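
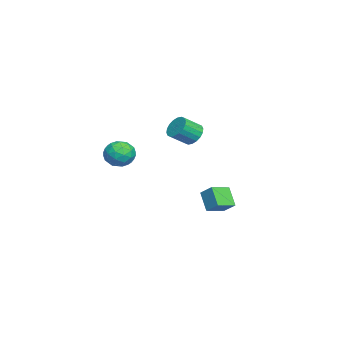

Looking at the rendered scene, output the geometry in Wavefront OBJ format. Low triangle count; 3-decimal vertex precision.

v 0.623 2.844 -2.754
v 1.104 3.542 -2.101
v -0.278 3.746 -3.054
v 0.203 4.444 -2.402
v 1.437 3.296 -3.838
v 1.918 3.994 -3.186
v 0.536 4.198 -4.139
v 1.017 4.896 -3.486
v 3.57 -0.395 1.278
v 4.096 -0.726 2.033
v 3.864 -1.734 0.487
v 4.39 -2.065 1.242
v 3.42 -1.97 1.326
v 3.239 -1.143 1.815
v 4.721 -1.317 0.705
v 4.54 -0.49 1.194
v 4.808 -1.296 1.679
v 4.003 -1.699 2.062
v 3.957 -0.761 0.458
v 3.152 -1.164 0.841
v 3.808 -0.443 1.725
v 4.152 -2.017 0.795
v 3.583 -1.961 0.844
v 3.892 -2.155 1.288
v 3.304 -0.688 1.597
v 3.613 -0.883 2.041
v 3.215 -1.613 1.625
v 4.347 -1.577 0.479
v 4.656 -1.772 0.923
v 4.068 -0.305 1.232
v 4.377 -0.499 1.676
v 4.745 -0.847 0.895
v 4.535 -0.973 1.961
v 4.707 -1.76 1.496
v 4.902 -1.32 1.18
v 4.796 -0.834 1.468
v 4.062 -1.21 2.186
v 4.235 -1.997 1.721
v 3.665 -1.941 1.77
v 3.558 -1.455 2.058
v 4.48 -1.545 1.978
v 3.725 -0.463 0.799
v 3.898 -1.25 0.334
v 4.402 -1.005 0.462
v 4.295 -0.519 0.75
v 3.253 -0.7 1.024
v 3.425 -1.487 0.559
v 3.164 -1.626 1.052
v 3.058 -1.14 1.34
v 3.48 -0.915 0.542
v -3.948 1.849 0.261
v -3.458 2.456 0.598
v -2.821 1.498 1.396
v -3.312 0.891 1.059
v -3.757 2.45 0.83
v -3.12 1.492 1.628
v -4.093 2.326 0.95
v -3.457 1.368 1.747
v -4.401 2.107 0.932
v -3.765 1.149 1.73
v -4.62 1.837 0.782
v -3.983 0.879 1.58
v -4.705 1.569 0.529
v -4.068 0.611 1.327
v -4.64 1.357 0.223
v -4.004 0.399 1.02
v -4.439 1.242 -0.076
v -3.802 0.284 0.722
v -4.14 1.248 -0.308
v -3.503 0.29 0.49
v -3.803 1.372 -0.427
v -3.167 0.414 0.37
v -3.495 1.591 -0.41
v -2.859 0.633 0.388
v -3.277 1.861 -0.26
v -2.64 0.903 0.538
v -3.192 2.129 -0.007
v -2.555 1.171 0.791
v -3.256 2.341 0.3
v -2.62 1.383 1.097
f 2 4 1
f 5 2 1
f 1 4 3
f 3 5 1
f 2 8 4
f 6 2 5
f 6 8 2
f 4 8 3
f 7 5 3
f 3 8 7
f 7 6 5
f 8 6 7
f 9 46 25
f 46 20 49
f 25 49 14
f 46 49 25
f 9 25 21
f 25 14 26
f 21 26 10
f 25 26 21
f 9 21 30
f 21 10 31
f 30 31 16
f 21 31 30
f 9 30 42
f 30 16 45
f 42 45 19
f 30 45 42
f 9 42 46
f 42 19 50
f 46 50 20
f 42 50 46
f 10 26 37
f 26 14 40
f 37 40 18
f 26 40 37
f 14 49 27
f 49 20 48
f 27 48 13
f 49 48 27
f 20 50 47
f 50 19 43
f 47 43 11
f 50 43 47
f 19 45 44
f 45 16 32
f 44 32 15
f 45 32 44
f 16 31 36
f 31 10 33
f 36 33 17
f 31 33 36
f 12 38 24
f 38 18 39
f 24 39 13
f 38 39 24
f 12 24 22
f 24 13 23
f 22 23 11
f 24 23 22
f 12 22 29
f 22 11 28
f 29 28 15
f 22 28 29
f 12 29 34
f 29 15 35
f 34 35 17
f 29 35 34
f 12 34 38
f 34 17 41
f 38 41 18
f 34 41 38
f 13 39 27
f 39 18 40
f 27 40 14
f 39 40 27
f 11 23 47
f 23 13 48
f 47 48 20
f 23 48 47
f 15 28 44
f 28 11 43
f 44 43 19
f 28 43 44
f 17 35 36
f 35 15 32
f 36 32 16
f 35 32 36
f 18 41 37
f 41 17 33
f 37 33 10
f 41 33 37
f 52 51 55
f 52 55 53
f 53 55 56
f 53 56 54
f 55 51 57
f 55 57 56
f 56 57 58
f 56 58 54
f 57 51 59
f 57 59 58
f 58 59 60
f 58 60 54
f 59 51 61
f 59 61 60
f 60 61 62
f 60 62 54
f 61 51 63
f 61 63 62
f 62 63 64
f 62 64 54
f 63 51 65
f 63 65 64
f 64 65 66
f 64 66 54
f 65 51 67
f 65 67 66
f 66 67 68
f 66 68 54
f 67 51 69
f 67 69 68
f 68 69 70
f 68 70 54
f 69 51 71
f 69 71 70
f 70 71 72
f 70 72 54
f 71 51 73
f 71 73 72
f 72 73 74
f 72 74 54
f 73 51 75
f 73 75 74
f 74 75 76
f 74 76 54
f 75 51 77
f 75 77 76
f 76 77 78
f 76 78 54
f 77 51 79
f 77 79 78
f 78 79 80
f 78 80 54
f 79 51 52
f 79 52 80
f 80 52 53
f 80 53 54



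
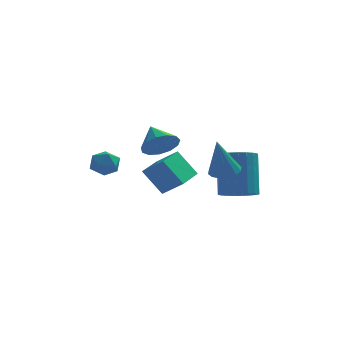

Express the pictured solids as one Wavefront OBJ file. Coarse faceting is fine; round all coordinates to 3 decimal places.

v -0.949 3.347 -1.291
v -0.213 3.538 -1.078
v -1.371 4.213 -0.609
v -0.305 3.779 -1.441
v -0.602 3.883 -1.756
v -1.009 3.817 -1.924
v -1.397 3.601 -1.89
v -1.643 3.305 -1.667
v -1.668 3.022 -1.324
v -1.466 2.843 -0.971
v -1.099 2.823 -0.719
v -0.685 2.97 -0.649
v -0.354 3.237 -0.783
v -3.06 1.652 -2.128
v -2.723 1.997 -1.705
v -3.097 0.863 -1.455
v -2.76 1.208 -1.032
v -3.362 1.375 -1.175
v -3.34 1.863 -1.59
v -2.48 0.997 -1.57
v -2.458 1.485 -1.985
v -2.365 1.592 -1.36
v -2.91 1.826 -1.116
v -2.91 1.034 -2.044
v -3.455 1.268 -1.8
v -0.892 3.406 -3.848
v -1.668 3.653 -2.772
v -0.383 4.687 -3.776
v -1.159 4.934 -2.699
v -0.081 3.046 -3.181
v -0.857 3.293 -2.104
v 0.428 4.327 -3.108
v -0.348 4.574 -2.032
v 1.496 0.453 -1.548
v 2.074 0.239 -1.487
v 1.204 0.107 0.008
v 2.093 0.551 -1.414
v 1.952 0.837 -1.377
v 1.688 1.02 -1.386
v 1.373 1.051 -1.438
v 1.091 0.922 -1.519
v 0.917 0.667 -1.608
v 0.898 0.355 -1.681
v 1.04 0.069 -1.719
v 1.303 -0.113 -1.71
v 1.618 -0.144 -1.658
v 1.901 -0.015 -1.576
v 2.009 3.334 -3.814
v 2.792 3.434 -3.838
v 2.735 4.306 -2.05
v 1.951 4.206 -2.026
v 2.683 3.711 -3.976
v 2.626 4.584 -2.189
v 2.458 3.923 -4.087
v 2.401 4.796 -2.299
v 2.155 4.033 -4.15
v 2.098 4.906 -2.363
v 1.827 4.022 -4.156
v 1.77 4.895 -2.368
v 1.53 3.893 -4.102
v 1.473 4.765 -2.314
v 1.316 3.666 -3.998
v 1.259 4.539 -2.211
v 1.222 3.382 -3.863
v 1.164 4.255 -2.075
v 1.263 3.09 -3.719
v 1.206 3.962 -1.931
v 1.434 2.84 -3.591
v 1.377 3.712 -1.803
v 1.704 2.675 -3.502
v 1.646 3.547 -1.714
v 2.026 2.624 -3.467
v 1.969 3.497 -1.679
v 2.346 2.696 -3.492
v 2.289 3.569 -1.704
v 2.607 2.878 -3.572
v 2.55 3.751 -1.785
v 2.765 3.139 -3.695
v 2.708 4.012 -1.907
f 2 1 4
f 2 4 3
f 4 1 5
f 4 5 3
f 5 1 6
f 5 6 3
f 6 1 7
f 6 7 3
f 7 1 8
f 7 8 3
f 8 1 9
f 8 9 3
f 9 1 10
f 9 10 3
f 10 1 11
f 10 11 3
f 11 1 12
f 11 12 3
f 12 1 13
f 12 13 3
f 13 1 2
f 13 2 3
f 14 25 19
f 14 19 15
f 14 15 21
f 14 21 24
f 14 24 25
f 15 19 23
f 19 25 18
f 25 24 16
f 24 21 20
f 21 15 22
f 17 23 18
f 17 18 16
f 17 16 20
f 17 20 22
f 17 22 23
f 18 23 19
f 16 18 25
f 20 16 24
f 22 20 21
f 23 22 15
f 27 29 26
f 30 27 26
f 26 29 28
f 28 30 26
f 27 33 29
f 31 27 30
f 31 33 27
f 29 33 28
f 32 30 28
f 28 33 32
f 32 31 30
f 33 31 32
f 35 34 37
f 35 37 36
f 37 34 38
f 37 38 36
f 38 34 39
f 38 39 36
f 39 34 40
f 39 40 36
f 40 34 41
f 40 41 36
f 41 34 42
f 41 42 36
f 42 34 43
f 42 43 36
f 43 34 44
f 43 44 36
f 44 34 45
f 44 45 36
f 45 34 46
f 45 46 36
f 46 34 47
f 46 47 36
f 47 34 35
f 47 35 36
f 49 48 52
f 49 52 50
f 50 52 53
f 50 53 51
f 52 48 54
f 52 54 53
f 53 54 55
f 53 55 51
f 54 48 56
f 54 56 55
f 55 56 57
f 55 57 51
f 56 48 58
f 56 58 57
f 57 58 59
f 57 59 51
f 58 48 60
f 58 60 59
f 59 60 61
f 59 61 51
f 60 48 62
f 60 62 61
f 61 62 63
f 61 63 51
f 62 48 64
f 62 64 63
f 63 64 65
f 63 65 51
f 64 48 66
f 64 66 65
f 65 66 67
f 65 67 51
f 66 48 68
f 66 68 67
f 67 68 69
f 67 69 51
f 68 48 70
f 68 70 69
f 69 70 71
f 69 71 51
f 70 48 72
f 70 72 71
f 71 72 73
f 71 73 51
f 72 48 74
f 72 74 73
f 73 74 75
f 73 75 51
f 74 48 76
f 74 76 75
f 75 76 77
f 75 77 51
f 76 48 78
f 76 78 77
f 77 78 79
f 77 79 51
f 78 48 49
f 78 49 79
f 79 49 50
f 79 50 51



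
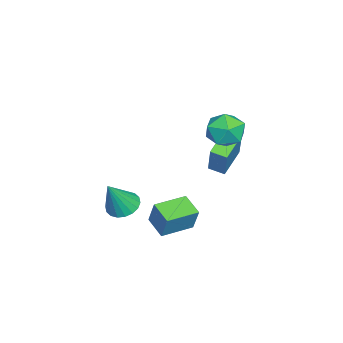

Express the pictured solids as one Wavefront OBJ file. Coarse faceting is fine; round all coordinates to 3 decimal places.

v 1.559 4.151 3.923
v 2.525 3.534 3.945
v 0.775 2.886 2.815
v 1.741 2.269 2.837
v 1.098 2.36 3.781
v 1.582 3.142 4.466
v 1.718 3.278 2.294
v 2.202 4.06 2.979
v 2.623 2.994 2.938
v 2.239 2.427 3.857
v 1.061 3.993 2.903
v 0.677 3.426 3.822
v 0.967 0.803 -3.344
v 1.35 1.186 -1.913
v 1.868 1.674 -3.818
v 2.251 2.057 -2.387
v 2.249 -0.517 -3.333
v 2.632 -0.134 -1.902
v 3.15 0.354 -3.807
v 3.533 0.737 -2.376
v -0.364 2.694 0.896
v 0.574 2.987 2.729
v -0.222 3.558 0.685
v 0.715 3.85 2.519
v 1.165 2.27 0.181
v 2.102 2.562 2.015
v 1.306 3.133 -0.029
v 2.244 3.426 1.804
v 2.436 -1.781 -2.279
v 3.25 -1.445 -2.58
v 3.344 -2.299 -0.401
v 3.074 -1.115 -2.404
v 2.771 -0.916 -2.203
v 2.402 -0.889 -2.017
v 2.04 -1.038 -1.883
v 1.756 -1.335 -1.828
v 1.607 -1.719 -1.862
v 1.623 -2.116 -1.979
v 1.799 -2.446 -2.155
v 2.101 -2.645 -2.356
v 2.47 -2.672 -2.542
v 2.832 -2.523 -2.676
v 3.116 -2.227 -2.731
v 3.265 -1.842 -2.697
f 1 12 6
f 1 6 2
f 1 2 8
f 1 8 11
f 1 11 12
f 2 6 10
f 6 12 5
f 12 11 3
f 11 8 7
f 8 2 9
f 4 10 5
f 4 5 3
f 4 3 7
f 4 7 9
f 4 9 10
f 5 10 6
f 3 5 12
f 7 3 11
f 9 7 8
f 10 9 2
f 14 16 13
f 17 14 13
f 13 16 15
f 15 17 13
f 14 20 16
f 18 14 17
f 18 20 14
f 16 20 15
f 19 17 15
f 15 20 19
f 19 18 17
f 20 18 19
f 22 24 21
f 25 22 21
f 21 24 23
f 23 25 21
f 22 28 24
f 26 22 25
f 26 28 22
f 24 28 23
f 27 25 23
f 23 28 27
f 27 26 25
f 28 26 27
f 30 29 32
f 30 32 31
f 32 29 33
f 32 33 31
f 33 29 34
f 33 34 31
f 34 29 35
f 34 35 31
f 35 29 36
f 35 36 31
f 36 29 37
f 36 37 31
f 37 29 38
f 37 38 31
f 38 29 39
f 38 39 31
f 39 29 40
f 39 40 31
f 40 29 41
f 40 41 31
f 41 29 42
f 41 42 31
f 42 29 43
f 42 43 31
f 43 29 44
f 43 44 31
f 44 29 30
f 44 30 31



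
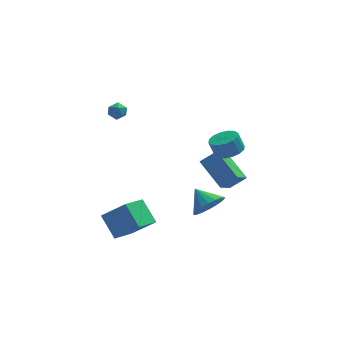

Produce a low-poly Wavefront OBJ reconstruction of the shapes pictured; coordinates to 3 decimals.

v -3.779 4.12 2.93
v -3.313 3.78 2.674
v -4.387 3.88 2.146
v -3.921 3.54 1.89
v -4.2 3.343 2.42
v -3.825 3.491 2.905
v -3.875 4.169 1.915
v -3.5 4.317 2.4
v -3.373 3.81 2.046
v -3.574 3.3 2.358
v -4.126 4.36 2.462
v -4.327 3.85 2.774
v 1.707 -2.13 2.888
v 2.376 -1.629 3.048
v 2.041 -1.49 4.012
v 1.373 -1.99 3.852
v 2.063 -1.358 2.9
v 1.728 -1.218 3.864
v 1.654 -1.293 2.749
v 1.32 -1.154 3.713
v 1.26 -1.452 2.635
v 0.926 -1.313 3.599
v 0.986 -1.793 2.589
v 0.651 -1.654 3.553
v 0.905 -2.225 2.623
v 0.571 -2.085 3.587
v 1.039 -2.63 2.728
v 0.704 -2.491 3.692
v 1.352 -2.902 2.876
v 1.017 -2.762 3.84
v 1.76 -2.966 3.027
v 1.426 -2.827 3.991
v 2.154 -2.807 3.141
v 1.82 -2.668 4.105
v 2.429 -2.466 3.187
v 2.094 -2.327 4.151
v 2.509 -2.035 3.153
v 2.175 -1.895 4.117
v -3.53 -1.469 -4.031
v -4.568 -2.768 -3.343
v -4.171 -0.374 -2.93
v -5.21 -1.673 -2.243
v -2.23 -1.887 -2.857
v -3.269 -3.186 -2.17
v -2.872 -0.792 -1.757
v -3.91 -2.091 -1.069
v 2.799 2.325 -2.678
v 1.793 3.884 -1.496
v 1.821 2.27 -3.438
v 0.815 3.829 -2.256
v 3.525 3.571 -3.704
v 2.519 5.13 -2.522
v 2.547 3.516 -4.464
v 1.541 5.075 -3.282
v 1.071 1.273 -4.24
v 1.719 1.061 -3.403
v 0.369 2.287 -3.44
v 1.956 1.408 -3.636
v 2.017 1.729 -3.989
v 1.891 1.96 -4.391
v 1.602 2.054 -4.764
v 1.209 1.994 -5.032
v 0.787 1.791 -5.145
v 0.423 1.486 -5.078
v 0.186 1.138 -4.845
v 0.125 0.817 -4.492
v 0.251 0.587 -4.09
v 0.539 0.492 -3.717
v 0.933 0.552 -3.448
v 1.354 0.755 -3.336
f 1 12 6
f 1 6 2
f 1 2 8
f 1 8 11
f 1 11 12
f 2 6 10
f 6 12 5
f 12 11 3
f 11 8 7
f 8 2 9
f 4 10 5
f 4 5 3
f 4 3 7
f 4 7 9
f 4 9 10
f 5 10 6
f 3 5 12
f 7 3 11
f 9 7 8
f 10 9 2
f 14 13 17
f 14 17 15
f 15 17 18
f 15 18 16
f 17 13 19
f 17 19 18
f 18 19 20
f 18 20 16
f 19 13 21
f 19 21 20
f 20 21 22
f 20 22 16
f 21 13 23
f 21 23 22
f 22 23 24
f 22 24 16
f 23 13 25
f 23 25 24
f 24 25 26
f 24 26 16
f 25 13 27
f 25 27 26
f 26 27 28
f 26 28 16
f 27 13 29
f 27 29 28
f 28 29 30
f 28 30 16
f 29 13 31
f 29 31 30
f 30 31 32
f 30 32 16
f 31 13 33
f 31 33 32
f 32 33 34
f 32 34 16
f 33 13 35
f 33 35 34
f 34 35 36
f 34 36 16
f 35 13 37
f 35 37 36
f 36 37 38
f 36 38 16
f 37 13 14
f 37 14 38
f 38 14 15
f 38 15 16
f 40 42 39
f 43 40 39
f 39 42 41
f 41 43 39
f 40 46 42
f 44 40 43
f 44 46 40
f 42 46 41
f 45 43 41
f 41 46 45
f 45 44 43
f 46 44 45
f 48 50 47
f 51 48 47
f 47 50 49
f 49 51 47
f 48 54 50
f 52 48 51
f 52 54 48
f 50 54 49
f 53 51 49
f 49 54 53
f 53 52 51
f 54 52 53
f 56 55 58
f 56 58 57
f 58 55 59
f 58 59 57
f 59 55 60
f 59 60 57
f 60 55 61
f 60 61 57
f 61 55 62
f 61 62 57
f 62 55 63
f 62 63 57
f 63 55 64
f 63 64 57
f 64 55 65
f 64 65 57
f 65 55 66
f 65 66 57
f 66 55 67
f 66 67 57
f 67 55 68
f 67 68 57
f 68 55 69
f 68 69 57
f 69 55 70
f 69 70 57
f 70 55 56
f 70 56 57



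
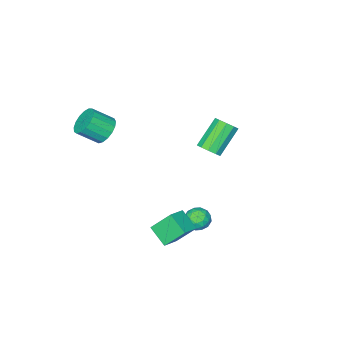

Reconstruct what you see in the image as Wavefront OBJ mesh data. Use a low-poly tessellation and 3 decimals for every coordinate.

v 0.018 2.306 -3.879
v 0.611 2.337 -3.482
v 0.249 1.203 -4.138
v 0.842 1.234 -3.741
v 0.2 1.257 -3.427
v 0.058 1.939 -3.267
v 0.802 1.601 -4.353
v 0.66 2.283 -4.193
v 1.096 1.901 -3.775
v 0.724 1.689 -3.202
v 0.136 1.851 -4.418
v -0.236 1.639 -3.845
v 0.294 2.419 -3.658
v 0.566 1.121 -3.962
v 0.188 1.135 -3.778
v 0.537 1.153 -3.544
v -0.031 2.185 -3.531
v 0.318 2.203 -3.298
v 0.076 1.568 -3.266
v 0.542 1.337 -4.322
v 0.891 1.355 -4.089
v 0.323 2.387 -4.076
v 0.672 2.405 -3.842
v 0.784 1.972 -4.354
v 0.928 2.181 -3.596
v 1.064 1.532 -3.749
v 1.04 1.748 -4.109
v 0.957 2.149 -4.015
v 0.71 2.056 -3.26
v 0.845 1.407 -3.412
v 0.468 1.421 -3.228
v 0.384 1.822 -3.134
v 0.995 1.799 -3.432
v 0.015 2.133 -4.208
v 0.15 1.484 -4.36
v 0.476 1.718 -4.486
v 0.392 2.119 -4.392
v -0.204 2.008 -3.871
v -0.068 1.359 -4.024
v -0.097 1.391 -3.605
v -0.18 1.792 -3.511
v -0.135 1.741 -4.188
v 2.582 -2.493 1.479
v 3.186 -1.989 1.248
v 4.022 -2.623 2.049
v 3.418 -3.127 2.281
v 3.027 -1.808 1.558
v 3.862 -2.443 2.359
v 2.765 -1.784 1.85
v 3.601 -2.419 2.651
v 2.462 -1.923 2.057
v 3.298 -2.557 2.858
v 2.186 -2.192 2.131
v 3.022 -2.826 2.932
v 2.001 -2.53 2.057
v 2.837 -3.164 2.858
v 1.949 -2.859 1.85
v 2.785 -3.494 2.651
v 2.042 -3.105 1.558
v 2.878 -3.739 2.359
v 2.259 -3.21 1.249
v 3.095 -3.845 2.05
v 2.55 -3.151 0.992
v 3.385 -3.786 1.793
v 2.848 -2.941 0.847
v 3.684 -3.576 1.648
v 3.086 -2.629 0.847
v 3.921 -3.263 1.648
v 3.208 -2.285 0.991
v 4.043 -2.92 1.792
v 2.6 3.054 -1.027
v 3.557 3.286 -0.636
v 2.629 4.061 -1.697
v 3.586 4.294 -1.305
v 3.214 2.326 -2.095
v 4.171 2.559 -1.703
v 3.243 3.334 -2.764
v 4.2 3.566 -2.373
v -1.478 0.454 -0.453
v -1.003 0.43 0.033
v -2.327 0.302 1.319
v -2.802 0.326 0.833
v -1.104 0.833 -0.03
v -2.428 0.705 1.256
v -1.348 1.091 -0.255
v -2.672 0.963 1.031
v -1.641 1.106 -0.556
v -2.965 0.978 0.73
v -1.872 0.872 -0.817
v -3.196 0.744 0.469
v -1.953 0.478 -0.939
v -3.277 0.35 0.347
v -1.852 0.075 -0.876
v -3.176 -0.053 0.41
v -1.608 -0.183 -0.651
v -2.932 -0.311 0.635
v -1.315 -0.198 -0.35
v -2.639 -0.326 0.936
v -1.084 0.036 -0.089
v -2.408 -0.092 1.197
f 1 38 17
f 38 12 41
f 17 41 6
f 38 41 17
f 1 17 13
f 17 6 18
f 13 18 2
f 17 18 13
f 1 13 22
f 13 2 23
f 22 23 8
f 13 23 22
f 1 22 34
f 22 8 37
f 34 37 11
f 22 37 34
f 1 34 38
f 34 11 42
f 38 42 12
f 34 42 38
f 2 18 29
f 18 6 32
f 29 32 10
f 18 32 29
f 6 41 19
f 41 12 40
f 19 40 5
f 41 40 19
f 12 42 39
f 42 11 35
f 39 35 3
f 42 35 39
f 11 37 36
f 37 8 24
f 36 24 7
f 37 24 36
f 8 23 28
f 23 2 25
f 28 25 9
f 23 25 28
f 4 30 16
f 30 10 31
f 16 31 5
f 30 31 16
f 4 16 14
f 16 5 15
f 14 15 3
f 16 15 14
f 4 14 21
f 14 3 20
f 21 20 7
f 14 20 21
f 4 21 26
f 21 7 27
f 26 27 9
f 21 27 26
f 4 26 30
f 26 9 33
f 30 33 10
f 26 33 30
f 5 31 19
f 31 10 32
f 19 32 6
f 31 32 19
f 3 15 39
f 15 5 40
f 39 40 12
f 15 40 39
f 7 20 36
f 20 3 35
f 36 35 11
f 20 35 36
f 9 27 28
f 27 7 24
f 28 24 8
f 27 24 28
f 10 33 29
f 33 9 25
f 29 25 2
f 33 25 29
f 44 43 47
f 44 47 45
f 45 47 48
f 45 48 46
f 47 43 49
f 47 49 48
f 48 49 50
f 48 50 46
f 49 43 51
f 49 51 50
f 50 51 52
f 50 52 46
f 51 43 53
f 51 53 52
f 52 53 54
f 52 54 46
f 53 43 55
f 53 55 54
f 54 55 56
f 54 56 46
f 55 43 57
f 55 57 56
f 56 57 58
f 56 58 46
f 57 43 59
f 57 59 58
f 58 59 60
f 58 60 46
f 59 43 61
f 59 61 60
f 60 61 62
f 60 62 46
f 61 43 63
f 61 63 62
f 62 63 64
f 62 64 46
f 63 43 65
f 63 65 64
f 64 65 66
f 64 66 46
f 65 43 67
f 65 67 66
f 66 67 68
f 66 68 46
f 67 43 69
f 67 69 68
f 68 69 70
f 68 70 46
f 69 43 44
f 69 44 70
f 70 44 45
f 70 45 46
f 72 74 71
f 75 72 71
f 71 74 73
f 73 75 71
f 72 78 74
f 76 72 75
f 76 78 72
f 74 78 73
f 77 75 73
f 73 78 77
f 77 76 75
f 78 76 77
f 80 79 83
f 80 83 81
f 81 83 84
f 81 84 82
f 83 79 85
f 83 85 84
f 84 85 86
f 84 86 82
f 85 79 87
f 85 87 86
f 86 87 88
f 86 88 82
f 87 79 89
f 87 89 88
f 88 89 90
f 88 90 82
f 89 79 91
f 89 91 90
f 90 91 92
f 90 92 82
f 91 79 93
f 91 93 92
f 92 93 94
f 92 94 82
f 93 79 95
f 93 95 94
f 94 95 96
f 94 96 82
f 95 79 97
f 95 97 96
f 96 97 98
f 96 98 82
f 97 79 99
f 97 99 98
f 98 99 100
f 98 100 82
f 99 79 80
f 99 80 100
f 100 80 81
f 100 81 82



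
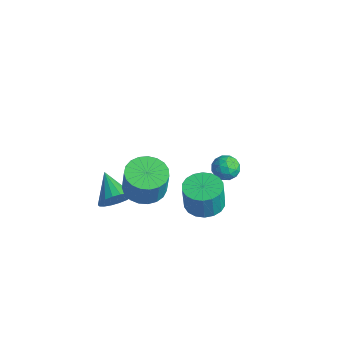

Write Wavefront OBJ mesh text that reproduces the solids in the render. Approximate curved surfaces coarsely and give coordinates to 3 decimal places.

v -1.649 -2.526 -0.672
v -1.344 -2.907 0.084
v -3.131 -2.194 0.092
v -1.236 -2.523 0.128
v -1.21 -2.141 0.013
v -1.27 -1.834 -0.238
v -1.406 -1.665 -0.575
v -1.59 -1.666 -0.93
v -1.785 -1.837 -1.235
v -1.954 -2.145 -1.428
v -2.062 -2.528 -1.472
v -2.088 -2.911 -1.357
v -2.028 -3.217 -1.106
v -1.892 -3.387 -0.769
v -1.708 -3.386 -0.414
v -1.513 -3.214 -0.109
v -1.346 3.459 -0.884
v -0.735 3.902 -0.936
v -0.645 2.538 -0.484
v -0.034 2.981 -0.536
v -0.559 3.121 -0.009
v -0.992 3.691 -0.257
v -0.388 2.749 -1.163
v -0.821 3.319 -1.411
v -0.142 3.464 -1.109
v -0.248 3.693 -0.395
v -1.132 2.747 -1.025
v -1.238 2.976 -0.311
v -1.102 3.761 -0.945
v -0.278 2.679 -0.475
v -0.586 2.761 -0.165
v -0.227 3.022 -0.196
v -1.254 3.637 -0.546
v -0.894 3.897 -0.577
v -0.791 3.439 -0.031
v -0.486 2.543 -0.843
v -0.126 2.803 -0.874
v -1.153 3.418 -1.224
v -0.794 3.679 -1.255
v -0.589 3.001 -1.389
v -0.395 3.764 -1.078
v 0.018 3.223 -0.842
v -0.19 3.087 -1.211
v -0.445 3.421 -1.357
v -0.457 3.899 -0.658
v -0.044 3.358 -0.423
v -0.353 3.44 -0.113
v -0.608 3.775 -0.259
v -0.108 3.641 -0.76
v -1.336 3.082 -0.997
v -0.923 2.541 -0.762
v -0.772 2.665 -1.161
v -1.027 3 -1.307
v -1.398 3.217 -0.578
v -0.985 2.676 -0.342
v -0.935 3.019 -0.063
v -1.19 3.353 -0.209
v -1.272 2.799 -0.66
v 1.314 -2.865 3.14
v 1.998 -2.117 3.03
v 2.33 -2.206 4.49
v 1.646 -2.955 4.6
v 1.646 -1.901 3.124
v 1.978 -1.99 4.584
v 1.235 -1.852 3.22
v 1.568 -1.941 4.68
v 0.839 -1.977 3.302
v 1.171 -2.067 4.762
v 0.525 -2.257 3.357
v 0.857 -2.346 4.817
v 0.347 -2.642 3.374
v 0.679 -2.731 4.834
v 0.336 -3.065 3.35
v 0.668 -3.154 4.81
v 0.494 -3.454 3.29
v 0.827 -3.543 4.75
v 0.795 -3.741 3.205
v 1.127 -3.83 4.665
v 1.185 -3.877 3.108
v 1.517 -3.966 4.568
v 1.597 -3.837 3.016
v 1.929 -3.927 4.476
v 1.96 -3.63 2.946
v 2.292 -3.72 4.406
v 2.212 -3.291 2.91
v 2.544 -3.38 4.37
v 2.308 -2.878 2.913
v 2.64 -2.967 4.373
v 2.233 -2.463 2.956
v 2.565 -2.552 4.416
v 1.469 0.396 0.019
v 2.203 1.043 0.065
v 2.245 0.892 1.527
v 1.511 0.244 1.481
v 1.849 1.295 0.101
v 1.891 1.144 1.563
v 1.42 1.369 0.121
v 1.461 1.218 1.583
v 1 1.25 0.121
v 1.042 1.099 1.583
v 0.673 0.962 0.1
v 0.715 0.811 1.562
v 0.504 0.561 0.064
v 0.546 0.41 1.525
v 0.526 0.128 0.018
v 0.568 -0.023 1.48
v 0.735 -0.252 -0.027
v 0.777 -0.403 1.435
v 1.089 -0.504 -0.063
v 1.131 -0.655 1.399
v 1.519 -0.578 -0.083
v 1.56 -0.729 1.379
v 1.938 -0.459 -0.083
v 1.98 -0.61 1.379
v 2.265 -0.171 -0.062
v 2.307 -0.322 1.4
v 2.434 0.23 -0.025
v 2.476 0.079 1.436
v 2.412 0.663 0.02
v 2.454 0.512 1.482
f 2 1 4
f 2 4 3
f 4 1 5
f 4 5 3
f 5 1 6
f 5 6 3
f 6 1 7
f 6 7 3
f 7 1 8
f 7 8 3
f 8 1 9
f 8 9 3
f 9 1 10
f 9 10 3
f 10 1 11
f 10 11 3
f 11 1 12
f 11 12 3
f 12 1 13
f 12 13 3
f 13 1 14
f 13 14 3
f 14 1 15
f 14 15 3
f 15 1 16
f 15 16 3
f 16 1 2
f 16 2 3
f 17 54 33
f 54 28 57
f 33 57 22
f 54 57 33
f 17 33 29
f 33 22 34
f 29 34 18
f 33 34 29
f 17 29 38
f 29 18 39
f 38 39 24
f 29 39 38
f 17 38 50
f 38 24 53
f 50 53 27
f 38 53 50
f 17 50 54
f 50 27 58
f 54 58 28
f 50 58 54
f 18 34 45
f 34 22 48
f 45 48 26
f 34 48 45
f 22 57 35
f 57 28 56
f 35 56 21
f 57 56 35
f 28 58 55
f 58 27 51
f 55 51 19
f 58 51 55
f 27 53 52
f 53 24 40
f 52 40 23
f 53 40 52
f 24 39 44
f 39 18 41
f 44 41 25
f 39 41 44
f 20 46 32
f 46 26 47
f 32 47 21
f 46 47 32
f 20 32 30
f 32 21 31
f 30 31 19
f 32 31 30
f 20 30 37
f 30 19 36
f 37 36 23
f 30 36 37
f 20 37 42
f 37 23 43
f 42 43 25
f 37 43 42
f 20 42 46
f 42 25 49
f 46 49 26
f 42 49 46
f 21 47 35
f 47 26 48
f 35 48 22
f 47 48 35
f 19 31 55
f 31 21 56
f 55 56 28
f 31 56 55
f 23 36 52
f 36 19 51
f 52 51 27
f 36 51 52
f 25 43 44
f 43 23 40
f 44 40 24
f 43 40 44
f 26 49 45
f 49 25 41
f 45 41 18
f 49 41 45
f 60 59 63
f 60 63 61
f 61 63 64
f 61 64 62
f 63 59 65
f 63 65 64
f 64 65 66
f 64 66 62
f 65 59 67
f 65 67 66
f 66 67 68
f 66 68 62
f 67 59 69
f 67 69 68
f 68 69 70
f 68 70 62
f 69 59 71
f 69 71 70
f 70 71 72
f 70 72 62
f 71 59 73
f 71 73 72
f 72 73 74
f 72 74 62
f 73 59 75
f 73 75 74
f 74 75 76
f 74 76 62
f 75 59 77
f 75 77 76
f 76 77 78
f 76 78 62
f 77 59 79
f 77 79 78
f 78 79 80
f 78 80 62
f 79 59 81
f 79 81 80
f 80 81 82
f 80 82 62
f 81 59 83
f 81 83 82
f 82 83 84
f 82 84 62
f 83 59 85
f 83 85 84
f 84 85 86
f 84 86 62
f 85 59 87
f 85 87 86
f 86 87 88
f 86 88 62
f 87 59 89
f 87 89 88
f 88 89 90
f 88 90 62
f 89 59 60
f 89 60 90
f 90 60 61
f 90 61 62
f 92 91 95
f 92 95 93
f 93 95 96
f 93 96 94
f 95 91 97
f 95 97 96
f 96 97 98
f 96 98 94
f 97 91 99
f 97 99 98
f 98 99 100
f 98 100 94
f 99 91 101
f 99 101 100
f 100 101 102
f 100 102 94
f 101 91 103
f 101 103 102
f 102 103 104
f 102 104 94
f 103 91 105
f 103 105 104
f 104 105 106
f 104 106 94
f 105 91 107
f 105 107 106
f 106 107 108
f 106 108 94
f 107 91 109
f 107 109 108
f 108 109 110
f 108 110 94
f 109 91 111
f 109 111 110
f 110 111 112
f 110 112 94
f 111 91 113
f 111 113 112
f 112 113 114
f 112 114 94
f 113 91 115
f 113 115 114
f 114 115 116
f 114 116 94
f 115 91 117
f 115 117 116
f 116 117 118
f 116 118 94
f 117 91 119
f 117 119 118
f 118 119 120
f 118 120 94
f 119 91 92
f 119 92 120
f 120 92 93
f 120 93 94



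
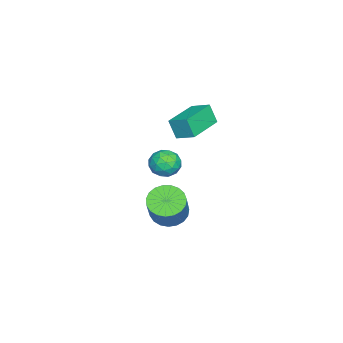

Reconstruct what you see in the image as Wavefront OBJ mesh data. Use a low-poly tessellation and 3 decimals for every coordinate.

v -4.007 0.108 -1.726
v -4.103 -0.239 -0.869
v -3.802 0.903 -1.381
v -3.898 0.555 -0.524
v -2.382 -0.315 -1.716
v -2.478 -0.663 -0.859
v -2.177 0.479 -1.371
v -2.273 0.132 -0.514
v -1.439 -0.013 -2.034
v -0.87 0.016 -2.412
v -1.79 -0.876 -2.628
v -1.221 -0.847 -3.006
v -1.187 -1.041 -2.352
v -0.97 -0.508 -1.984
v -1.69 -0.352 -3.056
v -1.473 0.181 -2.688
v -1.025 -0.193 -3.043
v -0.715 -0.62 -2.608
v -1.945 -0.24 -2.432
v -1.635 -0.667 -1.997
v -1.123 0.077 -2.17
v -1.537 -0.937 -2.87
v -1.516 -1.052 -2.485
v -1.182 -1.035 -2.707
v -1.182 -0.231 -1.919
v -0.848 -0.213 -2.141
v -1.034 -0.835 -2.106
v -1.812 -0.647 -2.899
v -1.478 -0.629 -3.121
v -1.478 0.175 -2.333
v -1.144 0.192 -2.555
v -1.626 -0.025 -2.934
v -0.881 -0.029 -2.764
v -1.087 -0.536 -3.113
v -1.362 -0.245 -3.142
v -1.235 0.068 -2.926
v -0.698 -0.279 -2.508
v -0.904 -0.787 -2.858
v -0.884 -0.901 -2.473
v -0.757 -0.587 -2.257
v -0.789 -0.402 -2.879
v -1.756 -0.073 -2.182
v -1.962 -0.581 -2.532
v -1.903 -0.273 -2.783
v -1.776 0.041 -2.567
v -1.573 -0.324 -1.927
v -1.779 -0.831 -2.276
v -1.425 -0.928 -2.114
v -1.298 -0.615 -1.898
v -1.871 -0.458 -2.161
v 0.702 0.408 -3.741
v 1.269 0.569 -4.204
v 2.225 0.773 -2.963
v 1.658 0.612 -2.499
v 1.144 0.85 -4.154
v 2.1 1.055 -2.913
v 0.943 1.055 -4.033
v 1.899 1.26 -2.791
v 0.7 1.148 -3.861
v 1.656 1.353 -2.62
v 0.457 1.113 -3.668
v 1.413 1.317 -2.427
v 0.257 0.956 -3.488
v 1.213 1.16 -2.247
v 0.133 0.704 -3.352
v 1.089 0.908 -2.11
v 0.108 0.401 -3.282
v 1.064 0.605 -2.041
v 0.186 0.099 -3.292
v 1.142 0.304 -2.051
v 0.353 -0.149 -3.38
v 1.309 0.055 -2.139
v 0.58 -0.302 -3.53
v 1.536 -0.097 -2.289
v 0.828 -0.331 -3.716
v 1.784 -0.127 -2.475
v 1.055 -0.233 -3.907
v 2.011 -0.028 -2.666
v 1.22 -0.024 -4.069
v 2.176 0.181 -2.827
v 1.296 0.26 -4.174
v 2.252 0.464 -2.932
f 2 4 1
f 5 2 1
f 1 4 3
f 3 5 1
f 2 8 4
f 6 2 5
f 6 8 2
f 4 8 3
f 7 5 3
f 3 8 7
f 7 6 5
f 8 6 7
f 9 46 25
f 46 20 49
f 25 49 14
f 46 49 25
f 9 25 21
f 25 14 26
f 21 26 10
f 25 26 21
f 9 21 30
f 21 10 31
f 30 31 16
f 21 31 30
f 9 30 42
f 30 16 45
f 42 45 19
f 30 45 42
f 9 42 46
f 42 19 50
f 46 50 20
f 42 50 46
f 10 26 37
f 26 14 40
f 37 40 18
f 26 40 37
f 14 49 27
f 49 20 48
f 27 48 13
f 49 48 27
f 20 50 47
f 50 19 43
f 47 43 11
f 50 43 47
f 19 45 44
f 45 16 32
f 44 32 15
f 45 32 44
f 16 31 36
f 31 10 33
f 36 33 17
f 31 33 36
f 12 38 24
f 38 18 39
f 24 39 13
f 38 39 24
f 12 24 22
f 24 13 23
f 22 23 11
f 24 23 22
f 12 22 29
f 22 11 28
f 29 28 15
f 22 28 29
f 12 29 34
f 29 15 35
f 34 35 17
f 29 35 34
f 12 34 38
f 34 17 41
f 38 41 18
f 34 41 38
f 13 39 27
f 39 18 40
f 27 40 14
f 39 40 27
f 11 23 47
f 23 13 48
f 47 48 20
f 23 48 47
f 15 28 44
f 28 11 43
f 44 43 19
f 28 43 44
f 17 35 36
f 35 15 32
f 36 32 16
f 35 32 36
f 18 41 37
f 41 17 33
f 37 33 10
f 41 33 37
f 52 51 55
f 52 55 53
f 53 55 56
f 53 56 54
f 55 51 57
f 55 57 56
f 56 57 58
f 56 58 54
f 57 51 59
f 57 59 58
f 58 59 60
f 58 60 54
f 59 51 61
f 59 61 60
f 60 61 62
f 60 62 54
f 61 51 63
f 61 63 62
f 62 63 64
f 62 64 54
f 63 51 65
f 63 65 64
f 64 65 66
f 64 66 54
f 65 51 67
f 65 67 66
f 66 67 68
f 66 68 54
f 67 51 69
f 67 69 68
f 68 69 70
f 68 70 54
f 69 51 71
f 69 71 70
f 70 71 72
f 70 72 54
f 71 51 73
f 71 73 72
f 72 73 74
f 72 74 54
f 73 51 75
f 73 75 74
f 74 75 76
f 74 76 54
f 75 51 77
f 75 77 76
f 76 77 78
f 76 78 54
f 77 51 79
f 77 79 78
f 78 79 80
f 78 80 54
f 79 51 81
f 79 81 80
f 80 81 82
f 80 82 54
f 81 51 52
f 81 52 82
f 82 52 53
f 82 53 54



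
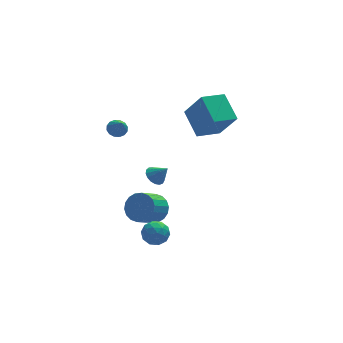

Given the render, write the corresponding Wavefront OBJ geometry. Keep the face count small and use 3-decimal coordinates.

v -1.8 1.429 -2.895
v -1.051 0.883 -2.492
v -2.072 0.126 -1.622
v -2.82 0.671 -2.025
v -1.078 1.236 -2.216
v -2.098 0.479 -1.346
v -1.247 1.628 -2.074
v -2.267 0.87 -1.203
v -1.526 1.98 -2.094
v -2.546 1.222 -1.224
v -1.859 2.222 -2.273
v -2.879 1.465 -1.403
v -2.18 2.308 -2.576
v -3.2 1.551 -1.706
v -2.426 2.22 -2.941
v -3.447 1.462 -2.071
v -2.548 1.974 -3.298
v -3.569 1.217 -2.428
v -2.522 1.621 -3.574
v -3.542 0.864 -2.704
v -2.353 1.23 -3.717
v -3.373 0.472 -2.846
v -2.074 0.878 -3.696
v -3.094 0.12 -2.826
v -1.741 0.635 -3.517
v -2.761 -0.122 -2.647
v -1.42 0.549 -3.214
v -2.44 -0.208 -2.344
v -1.173 0.638 -2.849
v -2.194 -0.12 -1.979
v 0.903 2.048 2.403
v 1.621 1.024 4.201
v 0.616 3.681 3.448
v 1.334 2.657 5.246
v 2.406 2.523 2.074
v 3.124 1.499 3.872
v 2.119 4.156 3.119
v 2.837 3.132 4.917
v -1.749 1.244 0.064
v -1.269 1.712 -0.051
v -1.131 0.816 0.896
v -1.465 1.853 0.167
v -1.726 1.855 0.361
v -1.992 1.717 0.488
v -2.202 1.47 0.518
v -2.309 1.172 0.443
v -2.287 0.89 0.282
v -2.142 0.689 0.071
v -1.907 0.615 -0.141
v -1.635 0.685 -0.307
v -1.39 0.883 -0.387
v -1.227 1.164 -0.364
v -1.183 1.463 -0.243
v -2.759 -0.562 -4.052
v -2.152 0.056 -3.948
v -2.268 -1.236 -2.912
v -1.661 -0.618 -2.808
v -2.502 -0.432 -2.67
v -2.806 -0.015 -3.374
v -1.614 -1.165 -3.486
v -1.918 -0.748 -4.19
v -1.445 -0.316 -3.598
v -1.994 0.137 -3.093
v -2.426 -1.317 -3.767
v -2.975 -0.864 -3.262
v -2.499 -0.194 -4.1
v -1.921 -0.986 -2.76
v -2.416 -0.877 -2.679
v -2.059 -0.513 -2.617
v -2.883 -0.236 -3.763
v -2.526 0.128 -3.701
v -2.732 -0.159 -2.95
v -1.894 -1.308 -3.159
v -1.537 -0.944 -3.097
v -2.361 -0.667 -4.243
v -2.004 -0.303 -4.181
v -1.688 -1.021 -3.91
v -1.726 -0.049 -3.833
v -1.438 -0.445 -3.163
v -1.41 -0.767 -3.562
v -1.588 -0.522 -3.976
v -2.049 0.217 -3.536
v -1.76 -0.179 -2.866
v -2.255 -0.07 -2.785
v -2.433 0.175 -3.199
v -1.633 -0.002 -3.331
v -2.66 -1.001 -3.994
v -2.371 -1.397 -3.324
v -1.987 -1.355 -3.661
v -2.165 -1.11 -4.075
v -2.982 -0.735 -3.697
v -2.694 -1.131 -3.027
v -2.832 -0.658 -2.884
v -3.01 -0.413 -3.298
v -2.787 -1.178 -3.529
v -3.481 3.048 3.193
v -3.148 2.662 2.839
v -3.419 2.152 4.227
v -2.931 2.848 2.986
v -2.862 3.086 3.189
v -2.958 3.315 3.393
v -3.195 3.472 3.543
v -3.508 3.515 3.599
v -3.813 3.434 3.546
v -4.03 3.248 3.399
v -4.1 3.009 3.196
v -4.003 2.781 2.992
v -3.767 2.624 2.842
v -3.454 2.58 2.786
f 2 1 5
f 2 5 3
f 3 5 6
f 3 6 4
f 5 1 7
f 5 7 6
f 6 7 8
f 6 8 4
f 7 1 9
f 7 9 8
f 8 9 10
f 8 10 4
f 9 1 11
f 9 11 10
f 10 11 12
f 10 12 4
f 11 1 13
f 11 13 12
f 12 13 14
f 12 14 4
f 13 1 15
f 13 15 14
f 14 15 16
f 14 16 4
f 15 1 17
f 15 17 16
f 16 17 18
f 16 18 4
f 17 1 19
f 17 19 18
f 18 19 20
f 18 20 4
f 19 1 21
f 19 21 20
f 20 21 22
f 20 22 4
f 21 1 23
f 21 23 22
f 22 23 24
f 22 24 4
f 23 1 25
f 23 25 24
f 24 25 26
f 24 26 4
f 25 1 27
f 25 27 26
f 26 27 28
f 26 28 4
f 27 1 29
f 27 29 28
f 28 29 30
f 28 30 4
f 29 1 2
f 29 2 30
f 30 2 3
f 30 3 4
f 32 34 31
f 35 32 31
f 31 34 33
f 33 35 31
f 32 38 34
f 36 32 35
f 36 38 32
f 34 38 33
f 37 35 33
f 33 38 37
f 37 36 35
f 38 36 37
f 40 39 42
f 40 42 41
f 42 39 43
f 42 43 41
f 43 39 44
f 43 44 41
f 44 39 45
f 44 45 41
f 45 39 46
f 45 46 41
f 46 39 47
f 46 47 41
f 47 39 48
f 47 48 41
f 48 39 49
f 48 49 41
f 49 39 50
f 49 50 41
f 50 39 51
f 50 51 41
f 51 39 52
f 51 52 41
f 52 39 53
f 52 53 41
f 53 39 40
f 53 40 41
f 54 91 70
f 91 65 94
f 70 94 59
f 91 94 70
f 54 70 66
f 70 59 71
f 66 71 55
f 70 71 66
f 54 66 75
f 66 55 76
f 75 76 61
f 66 76 75
f 54 75 87
f 75 61 90
f 87 90 64
f 75 90 87
f 54 87 91
f 87 64 95
f 91 95 65
f 87 95 91
f 55 71 82
f 71 59 85
f 82 85 63
f 71 85 82
f 59 94 72
f 94 65 93
f 72 93 58
f 94 93 72
f 65 95 92
f 95 64 88
f 92 88 56
f 95 88 92
f 64 90 89
f 90 61 77
f 89 77 60
f 90 77 89
f 61 76 81
f 76 55 78
f 81 78 62
f 76 78 81
f 57 83 69
f 83 63 84
f 69 84 58
f 83 84 69
f 57 69 67
f 69 58 68
f 67 68 56
f 69 68 67
f 57 67 74
f 67 56 73
f 74 73 60
f 67 73 74
f 57 74 79
f 74 60 80
f 79 80 62
f 74 80 79
f 57 79 83
f 79 62 86
f 83 86 63
f 79 86 83
f 58 84 72
f 84 63 85
f 72 85 59
f 84 85 72
f 56 68 92
f 68 58 93
f 92 93 65
f 68 93 92
f 60 73 89
f 73 56 88
f 89 88 64
f 73 88 89
f 62 80 81
f 80 60 77
f 81 77 61
f 80 77 81
f 63 86 82
f 86 62 78
f 82 78 55
f 86 78 82
f 97 96 99
f 97 99 98
f 99 96 100
f 99 100 98
f 100 96 101
f 100 101 98
f 101 96 102
f 101 102 98
f 102 96 103
f 102 103 98
f 103 96 104
f 103 104 98
f 104 96 105
f 104 105 98
f 105 96 106
f 105 106 98
f 106 96 107
f 106 107 98
f 107 96 108
f 107 108 98
f 108 96 109
f 108 109 98
f 109 96 97
f 109 97 98



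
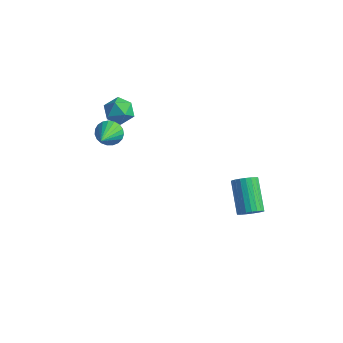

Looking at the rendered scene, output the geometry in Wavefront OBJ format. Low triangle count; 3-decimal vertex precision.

v 4.366 1.05 -4.041
v 4.633 0.69 -3.415
v 3.421 1.99 -2.152
v 3.154 2.35 -2.779
v 4.846 0.926 -3.452
v 3.634 2.225 -2.19
v 4.977 1.183 -3.592
v 3.765 2.483 -2.329
v 5.002 1.417 -3.809
v 3.79 2.717 -2.546
v 4.917 1.588 -4.066
v 3.705 2.887 -2.803
v 4.737 1.666 -4.319
v 3.524 2.965 -3.056
v 4.492 1.637 -4.524
v 3.28 2.936 -3.261
v 4.226 1.507 -4.645
v 3.014 2.806 -3.383
v 3.984 1.298 -4.663
v 2.772 2.597 -3.4
v 3.808 1.046 -4.572
v 2.596 2.345 -3.31
v 3.729 0.795 -4.39
v 2.517 2.094 -3.127
v 3.76 0.588 -4.148
v 2.547 1.887 -2.885
v 3.895 0.461 -3.887
v 2.683 1.76 -2.624
v 4.112 0.436 -3.653
v 2.9 1.735 -2.39
v 4.373 0.517 -3.486
v 3.161 1.816 -2.223
v -4.056 0.032 1.962
v -3.244 0.491 2.176
v -3.476 -1.271 2.564
v -2.664 -0.812 2.778
v -3.471 -0.602 3.248
v -3.829 0.203 2.876
v -2.891 -0.983 1.864
v -3.249 -0.178 1.492
v -2.524 -0.136 2.115
v -2.882 0.099 2.97
v -3.838 -0.879 1.77
v -4.196 -0.644 2.625
v -2.798 -2.157 2.219
v -2.449 -1.655 2.75
v -2.142 -3.843 3.381
v -2.759 -1.688 2.878
v -3.075 -1.801 2.892
v -3.344 -1.977 2.789
v -3.519 -2.183 2.588
v -3.568 -2.385 2.323
v -3.485 -2.548 2.04
v -3.283 -2.643 1.788
v -2.997 -2.654 1.611
v -2.676 -2.579 1.538
v -2.377 -2.431 1.584
v -2.151 -2.236 1.739
v -2.036 -2.027 1.977
v -2.053 -1.841 2.257
v -2.199 -1.709 2.53
f 2 1 5
f 2 5 3
f 3 5 6
f 3 6 4
f 5 1 7
f 5 7 6
f 6 7 8
f 6 8 4
f 7 1 9
f 7 9 8
f 8 9 10
f 8 10 4
f 9 1 11
f 9 11 10
f 10 11 12
f 10 12 4
f 11 1 13
f 11 13 12
f 12 13 14
f 12 14 4
f 13 1 15
f 13 15 14
f 14 15 16
f 14 16 4
f 15 1 17
f 15 17 16
f 16 17 18
f 16 18 4
f 17 1 19
f 17 19 18
f 18 19 20
f 18 20 4
f 19 1 21
f 19 21 20
f 20 21 22
f 20 22 4
f 21 1 23
f 21 23 22
f 22 23 24
f 22 24 4
f 23 1 25
f 23 25 24
f 24 25 26
f 24 26 4
f 25 1 27
f 25 27 26
f 26 27 28
f 26 28 4
f 27 1 29
f 27 29 28
f 28 29 30
f 28 30 4
f 29 1 31
f 29 31 30
f 30 31 32
f 30 32 4
f 31 1 2
f 31 2 32
f 32 2 3
f 32 3 4
f 33 44 38
f 33 38 34
f 33 34 40
f 33 40 43
f 33 43 44
f 34 38 42
f 38 44 37
f 44 43 35
f 43 40 39
f 40 34 41
f 36 42 37
f 36 37 35
f 36 35 39
f 36 39 41
f 36 41 42
f 37 42 38
f 35 37 44
f 39 35 43
f 41 39 40
f 42 41 34
f 46 45 48
f 46 48 47
f 48 45 49
f 48 49 47
f 49 45 50
f 49 50 47
f 50 45 51
f 50 51 47
f 51 45 52
f 51 52 47
f 52 45 53
f 52 53 47
f 53 45 54
f 53 54 47
f 54 45 55
f 54 55 47
f 55 45 56
f 55 56 47
f 56 45 57
f 56 57 47
f 57 45 58
f 57 58 47
f 58 45 59
f 58 59 47
f 59 45 60
f 59 60 47
f 60 45 61
f 60 61 47
f 61 45 46
f 61 46 47



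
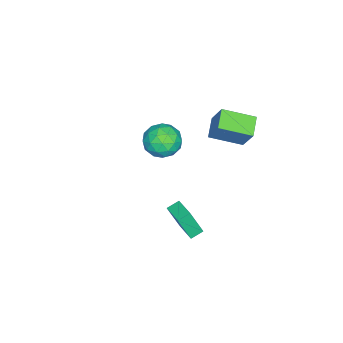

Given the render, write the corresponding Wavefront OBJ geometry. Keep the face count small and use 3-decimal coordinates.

v 2.598 3.64 -2.638
v 2.875 2.989 -0.972
v 3.537 4.676 -2.389
v 3.814 4.025 -0.723
v 3.186 3.175 -2.917
v 3.463 2.524 -1.251
v 4.125 4.211 -2.668
v 4.402 3.56 -1.002
v -4.796 -0.386 -3.117
v -3.863 0.245 -3.638
v -3.557 -1.925 -2.762
v -2.624 -1.294 -3.283
v -3.094 -0.922 -2.197
v -3.86 0.029 -2.416
v -3.56 -1.709 -3.984
v -4.326 -0.758 -4.203
v -3.099 -0.572 -4.174
v -2.812 -0.086 -3.069
v -4.608 -1.594 -3.331
v -4.321 -1.108 -2.226
v -4.439 0.064 -3.409
v -2.981 -1.744 -2.991
v -3.258 -1.526 -2.353
v -2.71 -1.155 -2.659
v -4.437 -0.063 -2.69
v -3.889 0.309 -2.996
v -3.437 -0.377 -2.149
v -3.531 -1.989 -3.404
v -2.983 -1.617 -3.71
v -4.71 -0.525 -3.741
v -4.162 -0.154 -4.047
v -3.983 -1.303 -4.251
v -3.441 -0.045 -4.03
v -2.713 -0.949 -3.821
v -3.263 -1.193 -4.233
v -3.713 -0.635 -4.362
v -3.272 0.241 -3.38
v -2.544 -0.664 -3.172
v -2.82 -0.445 -2.533
v -3.27 0.114 -2.662
v -2.823 -0.24 -3.695
v -4.876 -1.016 -3.228
v -4.148 -1.921 -3.02
v -4.15 -1.794 -3.738
v -4.6 -1.235 -3.867
v -4.707 -0.731 -2.579
v -3.979 -1.635 -2.37
v -3.707 -1.045 -2.038
v -4.157 -0.487 -2.167
v -4.597 -1.44 -2.705
v -2.795 2.361 -0.765
v -4.018 2.08 -0.239
v -3.501 4.191 -1.427
v -4.723 3.91 -0.901
v -2.277 3.15 0.861
v -3.499 2.869 1.387
v -2.982 4.98 0.199
v -4.205 4.699 0.725
f 2 4 1
f 5 2 1
f 1 4 3
f 3 5 1
f 2 8 4
f 6 2 5
f 6 8 2
f 4 8 3
f 7 5 3
f 3 8 7
f 7 6 5
f 8 6 7
f 9 46 25
f 46 20 49
f 25 49 14
f 46 49 25
f 9 25 21
f 25 14 26
f 21 26 10
f 25 26 21
f 9 21 30
f 21 10 31
f 30 31 16
f 21 31 30
f 9 30 42
f 30 16 45
f 42 45 19
f 30 45 42
f 9 42 46
f 42 19 50
f 46 50 20
f 42 50 46
f 10 26 37
f 26 14 40
f 37 40 18
f 26 40 37
f 14 49 27
f 49 20 48
f 27 48 13
f 49 48 27
f 20 50 47
f 50 19 43
f 47 43 11
f 50 43 47
f 19 45 44
f 45 16 32
f 44 32 15
f 45 32 44
f 16 31 36
f 31 10 33
f 36 33 17
f 31 33 36
f 12 38 24
f 38 18 39
f 24 39 13
f 38 39 24
f 12 24 22
f 24 13 23
f 22 23 11
f 24 23 22
f 12 22 29
f 22 11 28
f 29 28 15
f 22 28 29
f 12 29 34
f 29 15 35
f 34 35 17
f 29 35 34
f 12 34 38
f 34 17 41
f 38 41 18
f 34 41 38
f 13 39 27
f 39 18 40
f 27 40 14
f 39 40 27
f 11 23 47
f 23 13 48
f 47 48 20
f 23 48 47
f 15 28 44
f 28 11 43
f 44 43 19
f 28 43 44
f 17 35 36
f 35 15 32
f 36 32 16
f 35 32 36
f 18 41 37
f 41 17 33
f 37 33 10
f 41 33 37
f 52 54 51
f 55 52 51
f 51 54 53
f 53 55 51
f 52 58 54
f 56 52 55
f 56 58 52
f 54 58 53
f 57 55 53
f 53 58 57
f 57 56 55
f 58 56 57



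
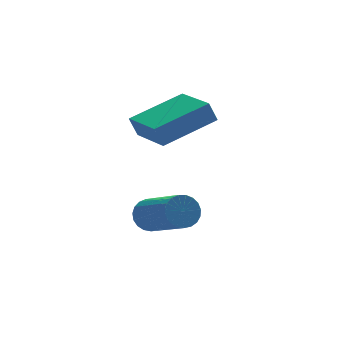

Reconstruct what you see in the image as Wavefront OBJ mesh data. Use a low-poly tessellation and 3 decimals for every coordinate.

v -3.538 -1.91 0.577
v -2.931 -1.689 0.709
v -2.514 -3.449 1.736
v -3.122 -3.67 1.603
v -3.073 -1.597 0.925
v -2.656 -3.357 1.951
v -3.296 -1.559 1.081
v -2.879 -3.319 2.107
v -3.561 -1.582 1.149
v -3.144 -3.342 2.175
v -3.822 -1.661 1.119
v -3.405 -3.422 2.145
v -4.034 -1.784 0.994
v -3.617 -3.544 2.021
v -4.16 -1.928 0.798
v -3.743 -3.689 1.824
v -4.179 -2.069 0.563
v -3.762 -3.83 1.59
v -4.087 -2.183 0.331
v -3.67 -3.943 1.357
v -3.9 -2.249 0.141
v -3.483 -4.01 1.168
v -3.651 -2.257 0.027
v -3.234 -4.017 1.053
v -3.382 -2.205 0.007
v -2.965 -3.965 1.034
v -3.14 -2.101 0.087
v -2.723 -3.862 1.113
v -2.968 -1.965 0.25
v -2.551 -3.725 1.277
v -2.893 -1.819 0.471
v -2.476 -3.579 1.497
v -2.662 -0.844 3.085
v -2.928 -0.736 3.853
v -2.851 1.008 2.759
v -3.118 1.116 3.527
v -0.602 -0.516 3.753
v -0.869 -0.408 4.521
v -0.792 1.336 3.427
v -1.058 1.444 4.195
f 2 1 5
f 2 5 3
f 3 5 6
f 3 6 4
f 5 1 7
f 5 7 6
f 6 7 8
f 6 8 4
f 7 1 9
f 7 9 8
f 8 9 10
f 8 10 4
f 9 1 11
f 9 11 10
f 10 11 12
f 10 12 4
f 11 1 13
f 11 13 12
f 12 13 14
f 12 14 4
f 13 1 15
f 13 15 14
f 14 15 16
f 14 16 4
f 15 1 17
f 15 17 16
f 16 17 18
f 16 18 4
f 17 1 19
f 17 19 18
f 18 19 20
f 18 20 4
f 19 1 21
f 19 21 20
f 20 21 22
f 20 22 4
f 21 1 23
f 21 23 22
f 22 23 24
f 22 24 4
f 23 1 25
f 23 25 24
f 24 25 26
f 24 26 4
f 25 1 27
f 25 27 26
f 26 27 28
f 26 28 4
f 27 1 29
f 27 29 28
f 28 29 30
f 28 30 4
f 29 1 31
f 29 31 30
f 30 31 32
f 30 32 4
f 31 1 2
f 31 2 32
f 32 2 3
f 32 3 4
f 34 36 33
f 37 34 33
f 33 36 35
f 35 37 33
f 34 40 36
f 38 34 37
f 38 40 34
f 36 40 35
f 39 37 35
f 35 40 39
f 39 38 37
f 40 38 39



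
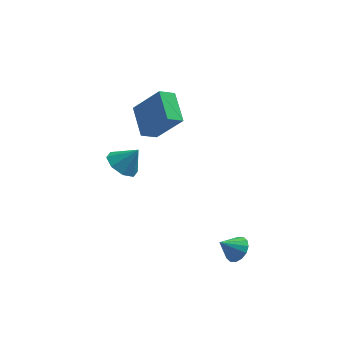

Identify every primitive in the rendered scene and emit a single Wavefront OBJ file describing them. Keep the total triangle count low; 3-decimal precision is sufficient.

v 2.731 -1.814 -4.226
v 3.175 -1.709 -3.722
v 1.969 -2.006 -3.514
v 3.035 -1.393 -3.786
v 2.813 -1.19 -3.969
v 2.569 -1.153 -4.22
v 2.369 -1.294 -4.473
v 2.265 -1.574 -4.66
v 2.287 -1.918 -4.73
v 2.427 -2.235 -4.665
v 2.649 -2.438 -4.482
v 2.893 -2.474 -4.231
v 3.093 -2.334 -3.978
v 3.197 -2.054 -3.792
v -1.238 2.821 -0.412
v -1.555 4.293 0.264
v -0.541 3.176 -0.857
v -0.857 4.647 -0.18
v -0.083 2.393 1.06
v -0.399 3.864 1.737
v 0.615 2.747 0.616
v 0.298 4.219 1.292
v -2.082 -1.675 1.611
v -1.445 -1.675 1.127
v -1.398 -1.625 2.509
v -1.647 -1.11 1.248
v -2.103 -0.876 1.582
v -2.547 -1.11 1.933
v -2.718 -1.675 2.095
v -2.517 -2.241 1.973
v -2.06 -2.475 1.639
v -1.616 -2.241 1.289
f 2 1 4
f 2 4 3
f 4 1 5
f 4 5 3
f 5 1 6
f 5 6 3
f 6 1 7
f 6 7 3
f 7 1 8
f 7 8 3
f 8 1 9
f 8 9 3
f 9 1 10
f 9 10 3
f 10 1 11
f 10 11 3
f 11 1 12
f 11 12 3
f 12 1 13
f 12 13 3
f 13 1 14
f 13 14 3
f 14 1 2
f 14 2 3
f 16 18 15
f 19 16 15
f 15 18 17
f 17 19 15
f 16 22 18
f 20 16 19
f 20 22 16
f 18 22 17
f 21 19 17
f 17 22 21
f 21 20 19
f 22 20 21
f 24 23 26
f 24 26 25
f 26 23 27
f 26 27 25
f 27 23 28
f 27 28 25
f 28 23 29
f 28 29 25
f 29 23 30
f 29 30 25
f 30 23 31
f 30 31 25
f 31 23 32
f 31 32 25
f 32 23 24
f 32 24 25



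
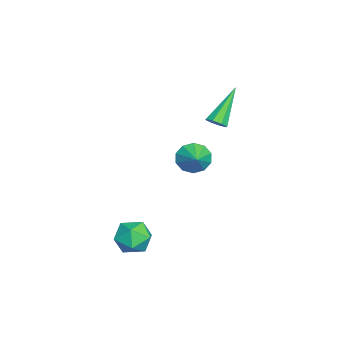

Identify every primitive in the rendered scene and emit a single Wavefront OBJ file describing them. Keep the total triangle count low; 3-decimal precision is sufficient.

v -3.6 -1.585 -0.694
v -3.207 -2.066 -1.274
v -2.62 -1.395 -0.186
v -3.212 -1.571 -1.45
v -3.365 -1.082 -1.337
v -3.609 -0.784 -0.978
v -3.849 -0.793 -0.511
v -3.994 -1.104 -0.113
v -3.988 -1.599 0.063
v -3.835 -2.089 -0.05
v -3.592 -2.386 -0.409
v -3.352 -2.377 -0.876
v 2.367 -3.154 -1.891
v 2.877 -3.884 -2.241
v 1.063 -3.956 -2.119
v 1.573 -4.686 -2.469
v 1.626 -4.467 -1.539
v 2.433 -3.971 -1.398
v 1.507 -3.869 -2.962
v 2.314 -3.373 -2.821
v 2.346 -4.326 -2.903
v 2.419 -4.696 -2.023
v 1.521 -3.144 -2.337
v 1.594 -3.514 -1.457
v -1.798 -0.532 2.742
v -1.369 -0.291 2.966
v -3.062 0.272 4.298
v -1.559 -0.05 2.688
v -1.888 -0.092 2.442
v -2.164 -0.392 2.372
v -2.226 -0.773 2.519
v -2.036 -1.013 2.797
v -1.707 -0.971 3.043
v -1.431 -0.672 3.113
f 2 1 4
f 2 4 3
f 4 1 5
f 4 5 3
f 5 1 6
f 5 6 3
f 6 1 7
f 6 7 3
f 7 1 8
f 7 8 3
f 8 1 9
f 8 9 3
f 9 1 10
f 9 10 3
f 10 1 11
f 10 11 3
f 11 1 12
f 11 12 3
f 12 1 2
f 12 2 3
f 13 24 18
f 13 18 14
f 13 14 20
f 13 20 23
f 13 23 24
f 14 18 22
f 18 24 17
f 24 23 15
f 23 20 19
f 20 14 21
f 16 22 17
f 16 17 15
f 16 15 19
f 16 19 21
f 16 21 22
f 17 22 18
f 15 17 24
f 19 15 23
f 21 19 20
f 22 21 14
f 26 25 28
f 26 28 27
f 28 25 29
f 28 29 27
f 29 25 30
f 29 30 27
f 30 25 31
f 30 31 27
f 31 25 32
f 31 32 27
f 32 25 33
f 32 33 27
f 33 25 34
f 33 34 27
f 34 25 26
f 34 26 27



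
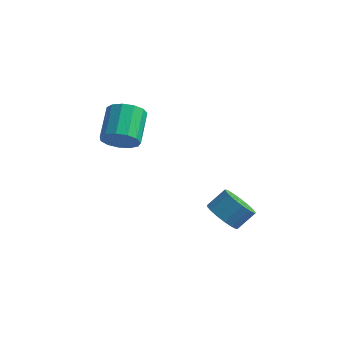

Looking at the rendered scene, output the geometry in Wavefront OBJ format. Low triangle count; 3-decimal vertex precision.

v -2.781 -0.573 0.252
v -2.159 -0.896 1.088
v -2.698 0.85 2.163
v -3.319 1.173 1.328
v -1.798 -0.559 0.723
v -2.336 1.187 1.798
v -1.748 -0.227 0.208
v -2.286 1.519 1.283
v -2.026 -0.005 -0.292
v -2.565 1.741 0.783
v -2.544 0.037 -0.62
v -3.083 1.783 0.456
v -3.137 -0.115 -0.67
v -3.676 1.631 0.405
v -3.617 -0.412 -0.428
v -4.155 1.334 0.647
v -3.832 -0.76 0.03
v -4.37 0.986 1.106
v -3.712 -1.049 0.559
v -4.25 0.697 1.634
v -3.297 -1.187 0.99
v -3.836 0.559 2.066
v -2.718 -1.13 1.187
v -3.257 0.616 2.263
v 2.745 0.237 -4.445
v 3.318 0.692 -5.253
v 3.947 1.517 -4.344
v 3.375 1.063 -3.535
v 2.888 0.986 -5.224
v 3.518 1.812 -4.314
v 2.426 1.109 -5.015
v 3.055 1.935 -4.106
v 2.037 1.033 -4.676
v 2.666 1.858 -3.767
v 1.81 0.774 -4.284
v 2.439 1.599 -3.375
v 1.798 0.392 -3.929
v 2.427 1.217 -3.02
v 2.002 -0.025 -3.692
v 2.632 0.8 -2.782
v 2.377 -0.382 -3.627
v 3.006 0.443 -2.718
v 2.836 -0.598 -3.75
v 3.466 0.228 -2.84
v 3.275 -0.621 -4.031
v 3.904 0.204 -3.122
v 3.592 -0.449 -4.408
v 4.221 0.377 -3.499
v 3.715 -0.119 -4.793
v 4.344 0.707 -3.884
v 3.616 0.293 -5.098
v 4.245 1.118 -4.189
f 2 1 5
f 2 5 3
f 3 5 6
f 3 6 4
f 5 1 7
f 5 7 6
f 6 7 8
f 6 8 4
f 7 1 9
f 7 9 8
f 8 9 10
f 8 10 4
f 9 1 11
f 9 11 10
f 10 11 12
f 10 12 4
f 11 1 13
f 11 13 12
f 12 13 14
f 12 14 4
f 13 1 15
f 13 15 14
f 14 15 16
f 14 16 4
f 15 1 17
f 15 17 16
f 16 17 18
f 16 18 4
f 17 1 19
f 17 19 18
f 18 19 20
f 18 20 4
f 19 1 21
f 19 21 20
f 20 21 22
f 20 22 4
f 21 1 23
f 21 23 22
f 22 23 24
f 22 24 4
f 23 1 2
f 23 2 24
f 24 2 3
f 24 3 4
f 26 25 29
f 26 29 27
f 27 29 30
f 27 30 28
f 29 25 31
f 29 31 30
f 30 31 32
f 30 32 28
f 31 25 33
f 31 33 32
f 32 33 34
f 32 34 28
f 33 25 35
f 33 35 34
f 34 35 36
f 34 36 28
f 35 25 37
f 35 37 36
f 36 37 38
f 36 38 28
f 37 25 39
f 37 39 38
f 38 39 40
f 38 40 28
f 39 25 41
f 39 41 40
f 40 41 42
f 40 42 28
f 41 25 43
f 41 43 42
f 42 43 44
f 42 44 28
f 43 25 45
f 43 45 44
f 44 45 46
f 44 46 28
f 45 25 47
f 45 47 46
f 46 47 48
f 46 48 28
f 47 25 49
f 47 49 48
f 48 49 50
f 48 50 28
f 49 25 51
f 49 51 50
f 50 51 52
f 50 52 28
f 51 25 26
f 51 26 52
f 52 26 27
f 52 27 28



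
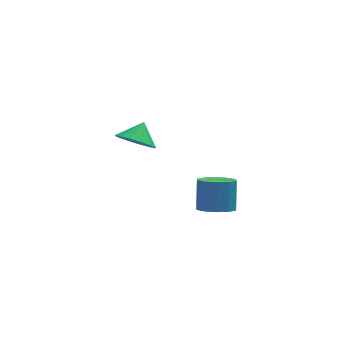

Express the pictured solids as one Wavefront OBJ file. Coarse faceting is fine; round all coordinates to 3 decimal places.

v -3.644 2.23 -2.088
v -2.836 2.065 -2.496
v -3.176 2.85 -1.412
v -3.012 2.446 -2.722
v -3.358 2.768 -2.778
v -3.781 2.946 -2.649
v -4.167 2.933 -2.37
v -4.412 2.731 -2.016
v -4.452 2.395 -1.681
v -4.275 2.015 -1.455
v -3.929 1.692 -1.399
v -3.507 1.514 -1.527
v -3.121 1.528 -1.806
v -2.875 1.729 -2.161
v -1.31 -3.064 -2.048
v -0.935 -3.677 -1.697
v -0.775 -2.929 -0.561
v -1.15 -2.316 -0.912
v -0.595 -3.402 -1.927
v -0.435 -2.653 -0.791
v -0.528 -2.997 -2.203
v -0.368 -2.249 -1.066
v -0.76 -2.618 -2.42
v -0.6 -1.87 -1.283
v -1.202 -2.409 -2.495
v -1.042 -1.661 -1.358
v -1.685 -2.451 -2.399
v -1.525 -1.703 -1.263
v -2.025 -2.727 -2.169
v -1.865 -1.978 -1.033
v -2.092 -3.131 -1.894
v -1.932 -2.383 -0.757
v -1.86 -3.51 -1.677
v -1.7 -2.762 -0.54
v -1.418 -3.719 -1.602
v -1.258 -2.971 -0.465
f 2 1 4
f 2 4 3
f 4 1 5
f 4 5 3
f 5 1 6
f 5 6 3
f 6 1 7
f 6 7 3
f 7 1 8
f 7 8 3
f 8 1 9
f 8 9 3
f 9 1 10
f 9 10 3
f 10 1 11
f 10 11 3
f 11 1 12
f 11 12 3
f 12 1 13
f 12 13 3
f 13 1 14
f 13 14 3
f 14 1 2
f 14 2 3
f 16 15 19
f 16 19 17
f 17 19 20
f 17 20 18
f 19 15 21
f 19 21 20
f 20 21 22
f 20 22 18
f 21 15 23
f 21 23 22
f 22 23 24
f 22 24 18
f 23 15 25
f 23 25 24
f 24 25 26
f 24 26 18
f 25 15 27
f 25 27 26
f 26 27 28
f 26 28 18
f 27 15 29
f 27 29 28
f 28 29 30
f 28 30 18
f 29 15 31
f 29 31 30
f 30 31 32
f 30 32 18
f 31 15 33
f 31 33 32
f 32 33 34
f 32 34 18
f 33 15 35
f 33 35 34
f 34 35 36
f 34 36 18
f 35 15 16
f 35 16 36
f 36 16 17
f 36 17 18



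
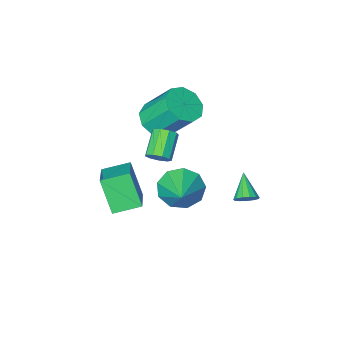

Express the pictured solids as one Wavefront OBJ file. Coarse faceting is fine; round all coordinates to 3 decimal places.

v -1.255 -3.846 1.316
v -0.304 -3.598 1.546
v -0.993 -2.466 3.175
v -1.945 -2.714 2.944
v -0.57 -3.133 1.11
v -1.26 -2.001 2.739
v -1.157 -3.002 0.77
v -1.847 -1.87 2.399
v -1.79 -3.265 0.686
v -2.48 -2.133 2.315
v -2.173 -3.801 0.896
v -2.862 -2.669 2.525
v -2.126 -4.357 1.302
v -2.815 -3.225 2.931
v -1.672 -4.675 1.715
v -2.361 -3.543 3.344
v -1.023 -4.604 1.941
v -1.712 -3.472 3.57
v -0.483 -4.179 1.874
v -1.172 -3.047 3.503
v 0.152 0.478 0.584
v 1.089 0.159 0.204
v 0.948 1.822 1.416
v 0.78 0.626 -0.257
v 0.178 1.024 -0.324
v -0.436 1.166 0.034
v -0.775 0.986 0.649
v -0.68 0.568 1.234
v -0.196 0.108 1.514
v 0.452 -0.18 1.36
v 0.959 -0.159 0.842
v -3.085 0.645 -1.644
v -2.558 0.403 -1.634
v -3.575 -0.385 -0.816
v -2.569 0.611 -1.382
v -2.743 0.829 -1.213
v -3.027 0.99 -1.181
v -3.328 1.041 -1.296
v -3.553 0.966 -1.521
v -3.629 0.79 -1.786
v -3.532 0.568 -2.005
v -3.294 0.37 -2.11
v -2.989 0.26 -2.067
v -2.715 0.272 -1.889
v 0.352 -1.086 1.523
v 0.825 -1.289 1.812
v 0 -2.077 2.606
v -0.472 -1.874 2.317
v 0.684 -0.958 1.994
v -0.141 -1.746 2.788
v 0.387 -0.686 1.956
v -0.437 -1.475 2.75
v 0.075 -0.602 1.715
v -0.75 -1.39 2.509
v -0.108 -0.744 1.384
v -0.933 -1.532 2.178
v -0.075 -1.046 1.118
v -0.9 -1.834 1.913
v 0.157 -1.367 1.042
v -0.667 -2.155 1.836
v 0.481 -1.556 1.191
v -0.343 -2.344 1.985
v 0.745 -1.525 1.495
v -0.08 -2.313 2.289
v -0.268 -3.555 -3.399
v -0.205 -4.513 -1.771
v 0.639 -2.023 -2.533
v 0.702 -2.981 -0.905
v 0.958 -4.079 -3.755
v 1.021 -5.037 -2.127
v 1.865 -2.547 -2.889
v 1.928 -3.505 -1.261
f 2 1 5
f 2 5 3
f 3 5 6
f 3 6 4
f 5 1 7
f 5 7 6
f 6 7 8
f 6 8 4
f 7 1 9
f 7 9 8
f 8 9 10
f 8 10 4
f 9 1 11
f 9 11 10
f 10 11 12
f 10 12 4
f 11 1 13
f 11 13 12
f 12 13 14
f 12 14 4
f 13 1 15
f 13 15 14
f 14 15 16
f 14 16 4
f 15 1 17
f 15 17 16
f 16 17 18
f 16 18 4
f 17 1 19
f 17 19 18
f 18 19 20
f 18 20 4
f 19 1 2
f 19 2 20
f 20 2 3
f 20 3 4
f 22 21 24
f 22 24 23
f 24 21 25
f 24 25 23
f 25 21 26
f 25 26 23
f 26 21 27
f 26 27 23
f 27 21 28
f 27 28 23
f 28 21 29
f 28 29 23
f 29 21 30
f 29 30 23
f 30 21 31
f 30 31 23
f 31 21 22
f 31 22 23
f 33 32 35
f 33 35 34
f 35 32 36
f 35 36 34
f 36 32 37
f 36 37 34
f 37 32 38
f 37 38 34
f 38 32 39
f 38 39 34
f 39 32 40
f 39 40 34
f 40 32 41
f 40 41 34
f 41 32 42
f 41 42 34
f 42 32 43
f 42 43 34
f 43 32 44
f 43 44 34
f 44 32 33
f 44 33 34
f 46 45 49
f 46 49 47
f 47 49 50
f 47 50 48
f 49 45 51
f 49 51 50
f 50 51 52
f 50 52 48
f 51 45 53
f 51 53 52
f 52 53 54
f 52 54 48
f 53 45 55
f 53 55 54
f 54 55 56
f 54 56 48
f 55 45 57
f 55 57 56
f 56 57 58
f 56 58 48
f 57 45 59
f 57 59 58
f 58 59 60
f 58 60 48
f 59 45 61
f 59 61 60
f 60 61 62
f 60 62 48
f 61 45 63
f 61 63 62
f 62 63 64
f 62 64 48
f 63 45 46
f 63 46 64
f 64 46 47
f 64 47 48
f 66 68 65
f 69 66 65
f 65 68 67
f 67 69 65
f 66 72 68
f 70 66 69
f 70 72 66
f 68 72 67
f 71 69 67
f 67 72 71
f 71 70 69
f 72 70 71



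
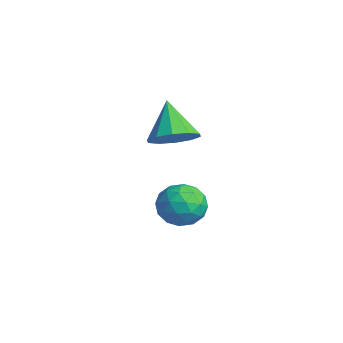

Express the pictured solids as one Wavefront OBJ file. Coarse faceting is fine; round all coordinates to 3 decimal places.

v 1.42 -0.49 -1.764
v 2.224 -0.652 -2.146
v 1.376 -1.868 -1.274
v 2.18 -2.03 -1.656
v 2.121 -1.478 -0.942
v 2.148 -0.626 -1.245
v 1.452 -1.894 -2.175
v 1.479 -1.042 -2.478
v 2.243 -1.519 -2.4
v 2.657 -1.262 -1.638
v 0.943 -1.258 -1.782
v 1.357 -1.001 -1.02
v 1.826 -0.45 -1.998
v 1.774 -2.07 -1.422
v 1.74 -1.746 -1.003
v 2.212 -1.84 -1.227
v 1.781 -0.435 -1.468
v 2.254 -0.53 -1.693
v 2.193 -1.015 -0.985
v 1.346 -1.99 -1.727
v 1.819 -2.085 -1.952
v 1.388 -0.68 -2.193
v 1.86 -0.774 -2.417
v 1.407 -1.505 -2.435
v 2.31 -1.055 -2.372
v 2.284 -1.865 -2.084
v 1.856 -1.785 -2.389
v 1.872 -1.284 -2.567
v 2.553 -0.903 -1.924
v 2.527 -1.713 -1.636
v 2.492 -1.389 -1.217
v 2.508 -0.888 -1.394
v 2.564 -1.413 -2.073
v 1.073 -0.807 -1.784
v 1.047 -1.617 -1.496
v 1.092 -1.632 -2.026
v 1.108 -1.131 -2.203
v 1.316 -0.655 -1.336
v 1.29 -1.465 -1.048
v 1.728 -1.236 -0.853
v 1.744 -0.735 -1.031
v 1.036 -1.107 -1.347
v 2.077 -1.625 1.505
v 2.714 -1.925 2.033
v 1.103 -1.495 2.755
v 2.756 -1.383 2.009
v 2.539 -0.934 1.793
v 2.145 -0.749 1.467
v 1.725 -0.898 1.155
v 1.44 -1.325 0.977
v 1.397 -1.867 1.001
v 1.615 -2.316 1.217
v 2.009 -2.502 1.543
v 2.428 -2.352 1.854
f 1 38 17
f 38 12 41
f 17 41 6
f 38 41 17
f 1 17 13
f 17 6 18
f 13 18 2
f 17 18 13
f 1 13 22
f 13 2 23
f 22 23 8
f 13 23 22
f 1 22 34
f 22 8 37
f 34 37 11
f 22 37 34
f 1 34 38
f 34 11 42
f 38 42 12
f 34 42 38
f 2 18 29
f 18 6 32
f 29 32 10
f 18 32 29
f 6 41 19
f 41 12 40
f 19 40 5
f 41 40 19
f 12 42 39
f 42 11 35
f 39 35 3
f 42 35 39
f 11 37 36
f 37 8 24
f 36 24 7
f 37 24 36
f 8 23 28
f 23 2 25
f 28 25 9
f 23 25 28
f 4 30 16
f 30 10 31
f 16 31 5
f 30 31 16
f 4 16 14
f 16 5 15
f 14 15 3
f 16 15 14
f 4 14 21
f 14 3 20
f 21 20 7
f 14 20 21
f 4 21 26
f 21 7 27
f 26 27 9
f 21 27 26
f 4 26 30
f 26 9 33
f 30 33 10
f 26 33 30
f 5 31 19
f 31 10 32
f 19 32 6
f 31 32 19
f 3 15 39
f 15 5 40
f 39 40 12
f 15 40 39
f 7 20 36
f 20 3 35
f 36 35 11
f 20 35 36
f 9 27 28
f 27 7 24
f 28 24 8
f 27 24 28
f 10 33 29
f 33 9 25
f 29 25 2
f 33 25 29
f 44 43 46
f 44 46 45
f 46 43 47
f 46 47 45
f 47 43 48
f 47 48 45
f 48 43 49
f 48 49 45
f 49 43 50
f 49 50 45
f 50 43 51
f 50 51 45
f 51 43 52
f 51 52 45
f 52 43 53
f 52 53 45
f 53 43 54
f 53 54 45
f 54 43 44
f 54 44 45



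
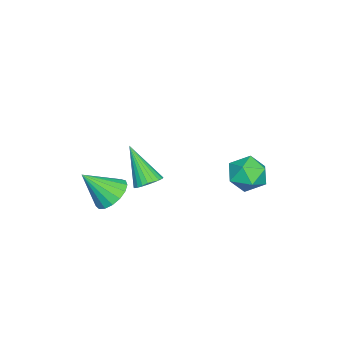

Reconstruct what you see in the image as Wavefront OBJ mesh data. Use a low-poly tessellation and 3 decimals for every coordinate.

v 2.317 -0.222 0.965
v 2.781 -0.626 0.888
v 1.723 -1.198 2.495
v 2.885 -0.462 1.032
v 2.902 -0.261 1.167
v 2.83 -0.055 1.271
v 2.68 0.126 1.328
v 2.475 0.254 1.33
v 2.246 0.31 1.276
v 2.027 0.284 1.175
v 1.853 0.182 1.042
v 1.75 0.018 0.897
v 1.732 -0.182 0.763
v 1.804 -0.389 0.659
v 1.954 -0.57 0.602
v 2.16 -0.698 0.6
v 2.389 -0.753 0.654
v 2.607 -0.728 0.755
v 1.585 -2.036 -0.679
v 2.384 -1.693 -0.66
v 2.015 -3.104 0.559
v 2.17 -1.462 -0.387
v 1.822 -1.363 -0.18
v 1.42 -1.419 -0.088
v 1.055 -1.615 -0.132
v 0.812 -1.908 -0.3
v 0.746 -2.231 -0.556
v 0.872 -2.508 -0.839
v 1.162 -2.678 -1.086
v 1.548 -2.7 -1.239
v 1.943 -2.571 -1.264
v 2.256 -2.318 -1.155
v 2.415 -2.002 -0.937
v -3.832 1.835 -1.703
v -3.528 2.346 -2.479
v -2.492 2.194 -0.941
v -2.188 2.705 -1.717
v -2.938 3.031 -1.181
v -3.766 2.809 -1.651
v -2.254 1.731 -1.769
v -3.082 1.509 -2.239
v -2.553 2.282 -2.52
v -2.975 3.085 -2.156
v -3.045 1.455 -1.264
v -3.467 2.258 -0.9
f 2 1 4
f 2 4 3
f 4 1 5
f 4 5 3
f 5 1 6
f 5 6 3
f 6 1 7
f 6 7 3
f 7 1 8
f 7 8 3
f 8 1 9
f 8 9 3
f 9 1 10
f 9 10 3
f 10 1 11
f 10 11 3
f 11 1 12
f 11 12 3
f 12 1 13
f 12 13 3
f 13 1 14
f 13 14 3
f 14 1 15
f 14 15 3
f 15 1 16
f 15 16 3
f 16 1 17
f 16 17 3
f 17 1 18
f 17 18 3
f 18 1 2
f 18 2 3
f 20 19 22
f 20 22 21
f 22 19 23
f 22 23 21
f 23 19 24
f 23 24 21
f 24 19 25
f 24 25 21
f 25 19 26
f 25 26 21
f 26 19 27
f 26 27 21
f 27 19 28
f 27 28 21
f 28 19 29
f 28 29 21
f 29 19 30
f 29 30 21
f 30 19 31
f 30 31 21
f 31 19 32
f 31 32 21
f 32 19 33
f 32 33 21
f 33 19 20
f 33 20 21
f 34 45 39
f 34 39 35
f 34 35 41
f 34 41 44
f 34 44 45
f 35 39 43
f 39 45 38
f 45 44 36
f 44 41 40
f 41 35 42
f 37 43 38
f 37 38 36
f 37 36 40
f 37 40 42
f 37 42 43
f 38 43 39
f 36 38 45
f 40 36 44
f 42 40 41
f 43 42 35



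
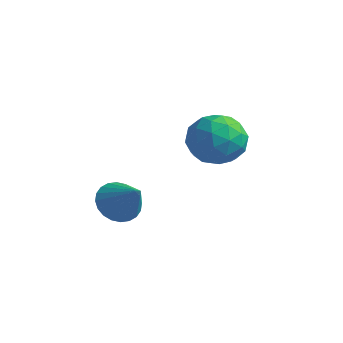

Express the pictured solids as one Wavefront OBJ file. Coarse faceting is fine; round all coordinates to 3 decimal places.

v -1.859 -2.522 -2.41
v -1.26 -2.641 -3.085
v -0.621 -2.758 -1.27
v -1.239 -2.29 -3.035
v -1.312 -1.975 -2.89
v -1.469 -1.742 -2.672
v -1.685 -1.628 -2.414
v -1.927 -1.651 -2.156
v -2.159 -1.806 -1.936
v -2.346 -2.069 -1.789
v -2.458 -2.402 -1.736
v -2.479 -2.753 -1.786
v -2.406 -3.069 -1.931
v -2.249 -3.301 -2.149
v -2.033 -3.415 -2.407
v -1.791 -3.393 -2.665
v -1.559 -3.238 -2.885
v -1.372 -2.974 -3.032
v -1.245 2.321 -0.665
v -0.62 2.194 0.363
v -0.62 0.566 -1.263
v 0.005 0.439 -0.235
v -1.204 0.418 -0.214
v -1.59 1.502 0.156
v 0.35 1.258 -1.056
v -0.036 2.342 -0.686
v 0.366 1.537 0.121
v -0.594 1.017 0.641
v -0.646 1.743 -1.541
v -1.606 1.223 -1.021
v -0.987 2.411 -0.098
v -0.253 0.349 -0.802
v -0.963 0.336 -0.789
v -0.596 0.261 -0.185
v -1.558 2.005 -0.22
v -1.19 1.93 0.384
v -1.533 0.886 0.045
v -0.05 0.83 -1.284
v 0.318 0.755 -0.68
v -0.644 2.499 -0.715
v -0.277 2.424 -0.111
v 0.293 1.874 -0.945
v -0.041 1.95 0.363
v 0.327 0.919 0.012
v 0.53 1.4 -0.47
v 0.303 2.038 -0.253
v -0.605 1.645 0.669
v -0.237 0.614 0.317
v -0.948 0.601 0.33
v -1.175 1.239 0.547
v -0.025 1.259 0.527
v -1.003 2.146 -1.217
v -0.635 1.115 -1.569
v -0.065 1.521 -1.447
v -0.292 2.159 -1.23
v -1.567 1.841 -0.912
v -1.199 0.81 -1.263
v -1.543 0.722 -0.647
v -1.77 1.36 -0.43
v -1.215 1.501 -1.427
f 2 1 4
f 2 4 3
f 4 1 5
f 4 5 3
f 5 1 6
f 5 6 3
f 6 1 7
f 6 7 3
f 7 1 8
f 7 8 3
f 8 1 9
f 8 9 3
f 9 1 10
f 9 10 3
f 10 1 11
f 10 11 3
f 11 1 12
f 11 12 3
f 12 1 13
f 12 13 3
f 13 1 14
f 13 14 3
f 14 1 15
f 14 15 3
f 15 1 16
f 15 16 3
f 16 1 17
f 16 17 3
f 17 1 18
f 17 18 3
f 18 1 2
f 18 2 3
f 19 56 35
f 56 30 59
f 35 59 24
f 56 59 35
f 19 35 31
f 35 24 36
f 31 36 20
f 35 36 31
f 19 31 40
f 31 20 41
f 40 41 26
f 31 41 40
f 19 40 52
f 40 26 55
f 52 55 29
f 40 55 52
f 19 52 56
f 52 29 60
f 56 60 30
f 52 60 56
f 20 36 47
f 36 24 50
f 47 50 28
f 36 50 47
f 24 59 37
f 59 30 58
f 37 58 23
f 59 58 37
f 30 60 57
f 60 29 53
f 57 53 21
f 60 53 57
f 29 55 54
f 55 26 42
f 54 42 25
f 55 42 54
f 26 41 46
f 41 20 43
f 46 43 27
f 41 43 46
f 22 48 34
f 48 28 49
f 34 49 23
f 48 49 34
f 22 34 32
f 34 23 33
f 32 33 21
f 34 33 32
f 22 32 39
f 32 21 38
f 39 38 25
f 32 38 39
f 22 39 44
f 39 25 45
f 44 45 27
f 39 45 44
f 22 44 48
f 44 27 51
f 48 51 28
f 44 51 48
f 23 49 37
f 49 28 50
f 37 50 24
f 49 50 37
f 21 33 57
f 33 23 58
f 57 58 30
f 33 58 57
f 25 38 54
f 38 21 53
f 54 53 29
f 38 53 54
f 27 45 46
f 45 25 42
f 46 42 26
f 45 42 46
f 28 51 47
f 51 27 43
f 47 43 20
f 51 43 47

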